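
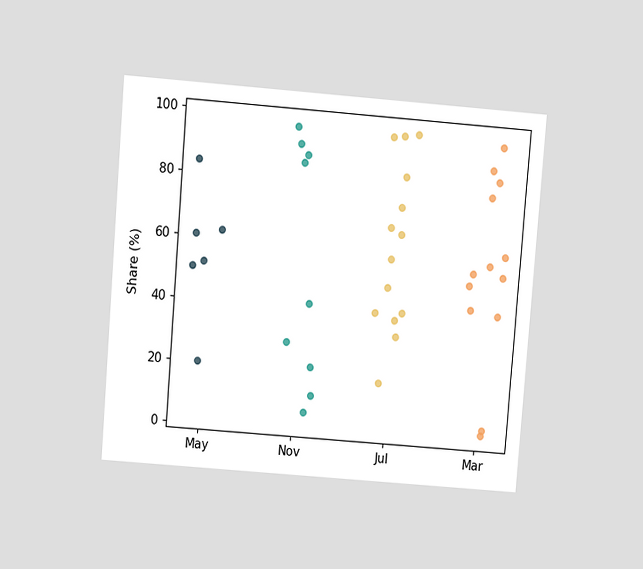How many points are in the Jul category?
The chart is tilted about 5° clockwise and viewed slightly from above. Counting the markers in the Jul column gives 14.

14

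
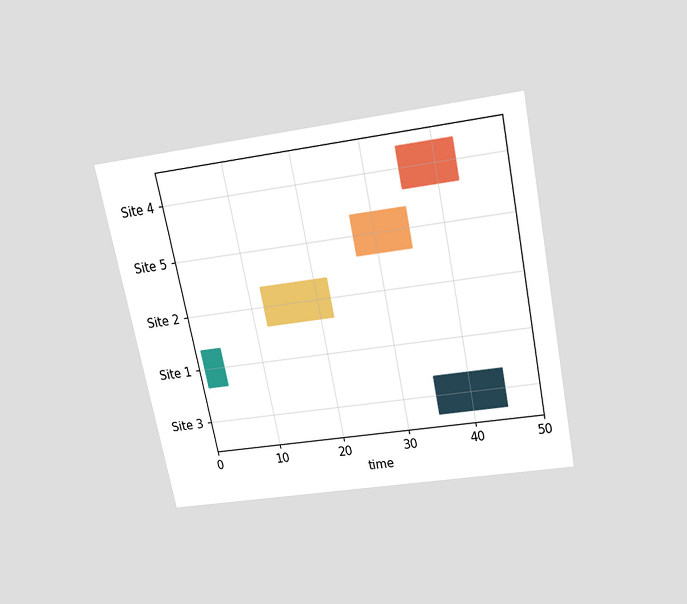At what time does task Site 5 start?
The chart is tilted about 12° counter-clockwise and viewed slightly from above. The Site 5 bar begins at t=27.

27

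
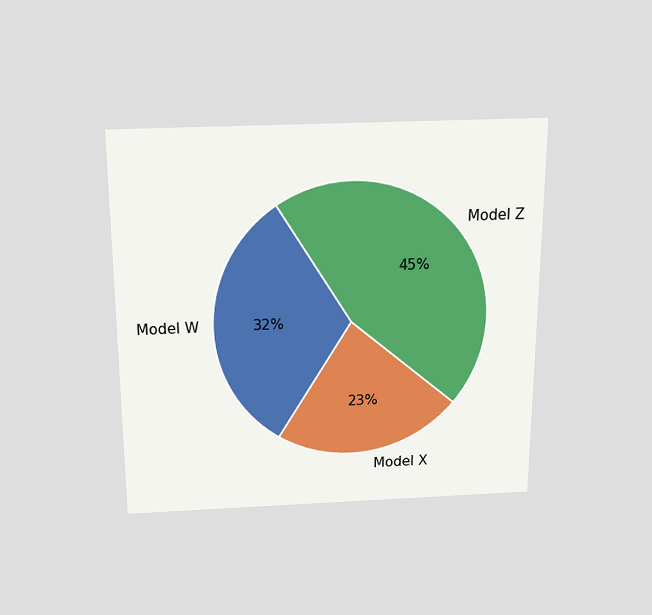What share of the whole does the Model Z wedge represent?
45%

The chart is viewed slightly from above. The Model Z slice takes up 45% of the pie.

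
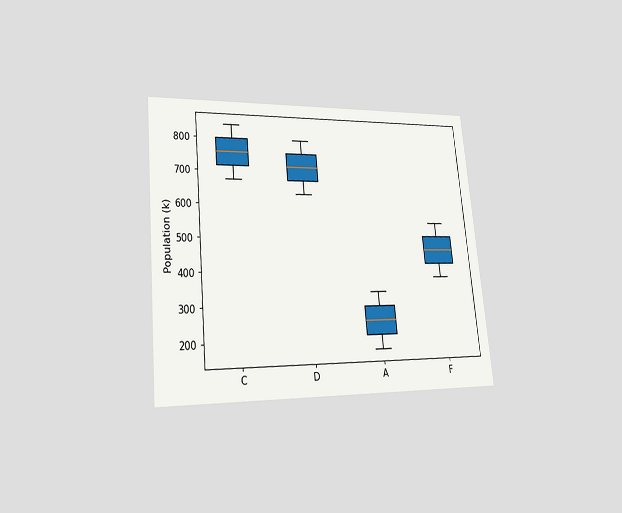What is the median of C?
The chart is tilted about 5° counter-clockwise and viewed at a slight angle. The median line in the C box sits at 756k.

756k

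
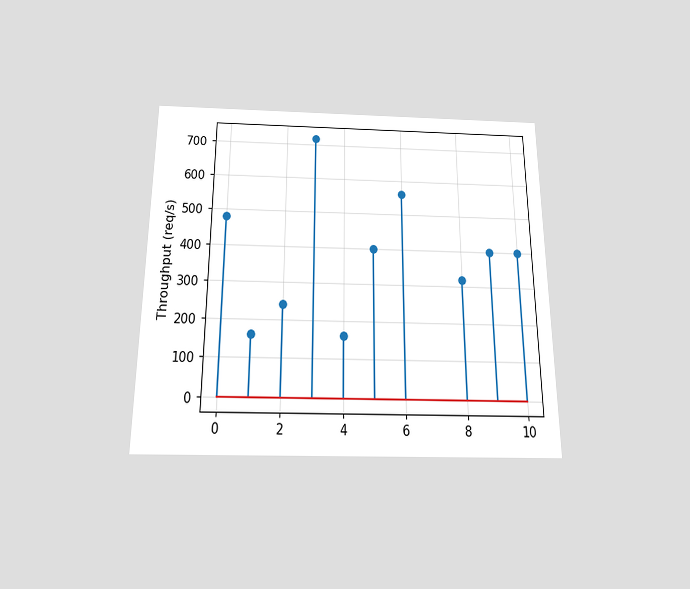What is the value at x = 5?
400req/s

The chart is viewed slightly from below. The stem at x=5 reaches 400req/s.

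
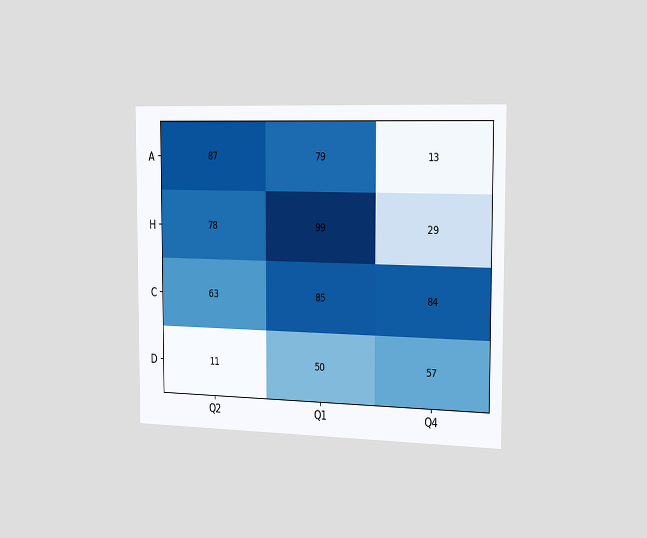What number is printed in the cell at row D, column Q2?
The chart is viewed slightly from the right. The (D, Q2) cell reads 11.

11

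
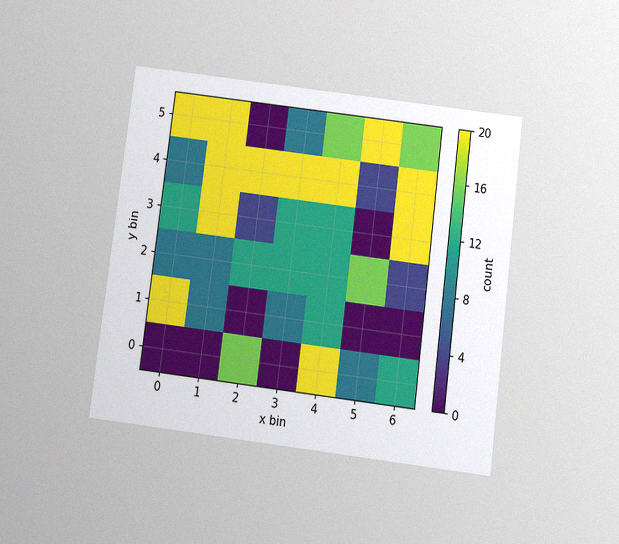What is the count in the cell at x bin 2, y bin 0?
The chart is tilted about 7° clockwise and viewed slightly from below, with some photo noise. Matching the cell (2, 0) against the colorbar gives 16.

16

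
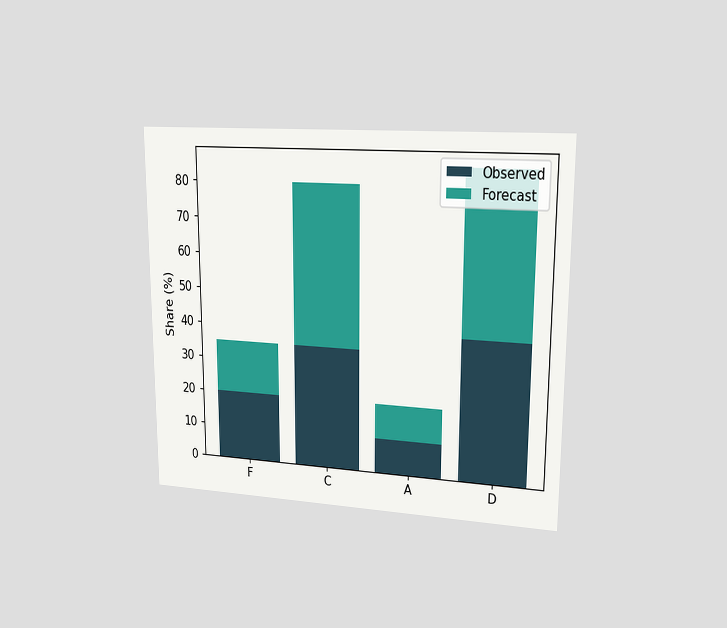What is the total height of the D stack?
85%

The chart is viewed at a slight angle. The D stack's top reaches 85% on the y-axis.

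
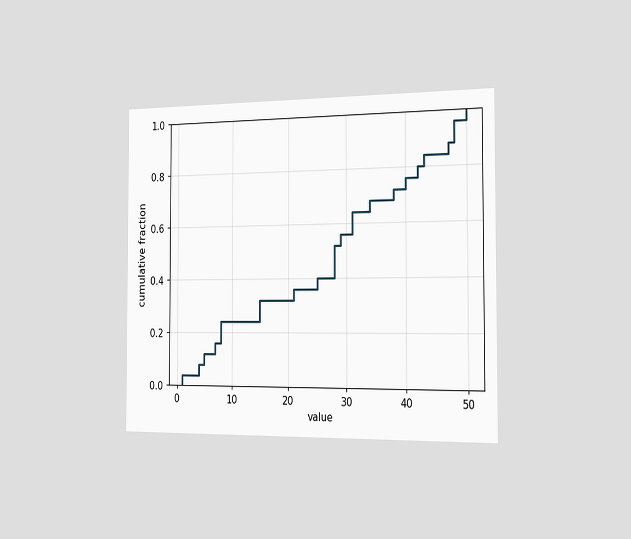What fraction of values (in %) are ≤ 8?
The chart is viewed slightly from the right. At x=8 the ECDF step is at 24%.

24%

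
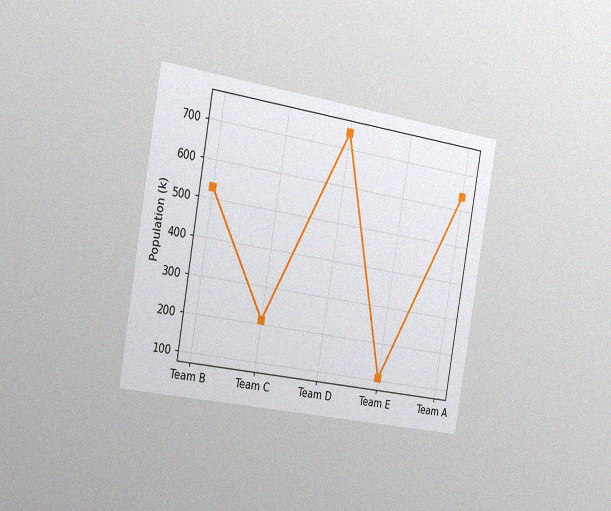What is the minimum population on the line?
106k

The chart is tilted about 10° clockwise and viewed slightly from the left, with some photo noise. The lowest point is at Team E, and reading across to the y-axis gives 106k.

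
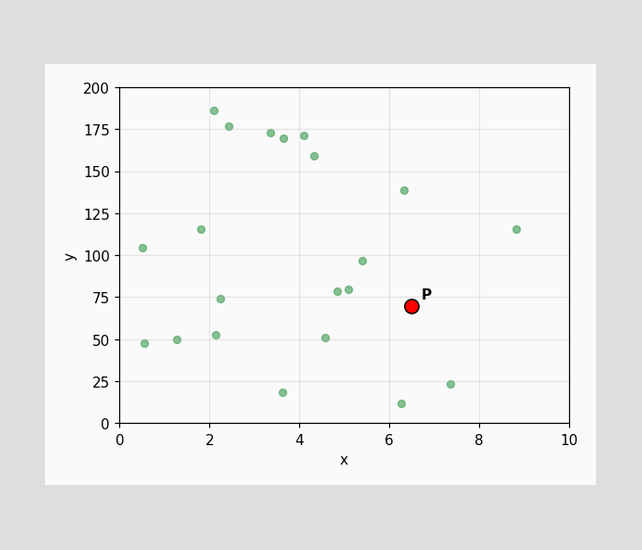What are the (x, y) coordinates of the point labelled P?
Following the gridlines from P to each axis, P sits at (6.5, 70).

(6.5, 70)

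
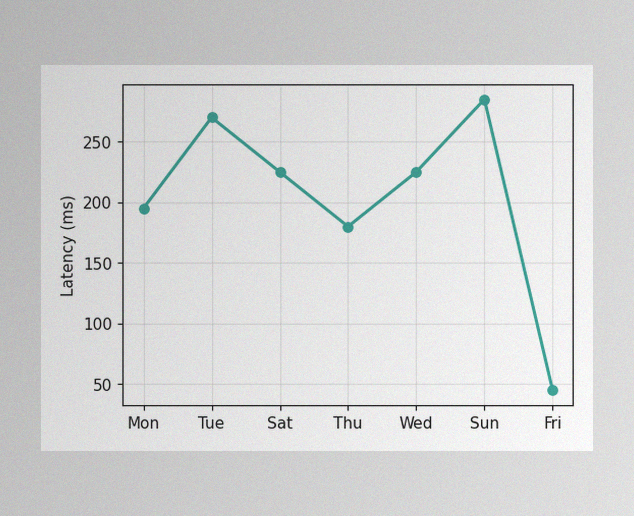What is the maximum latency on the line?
The image has some photo noise and uneven lighting. The highest point is at Sun, and reading across to the y-axis gives 285ms.

285ms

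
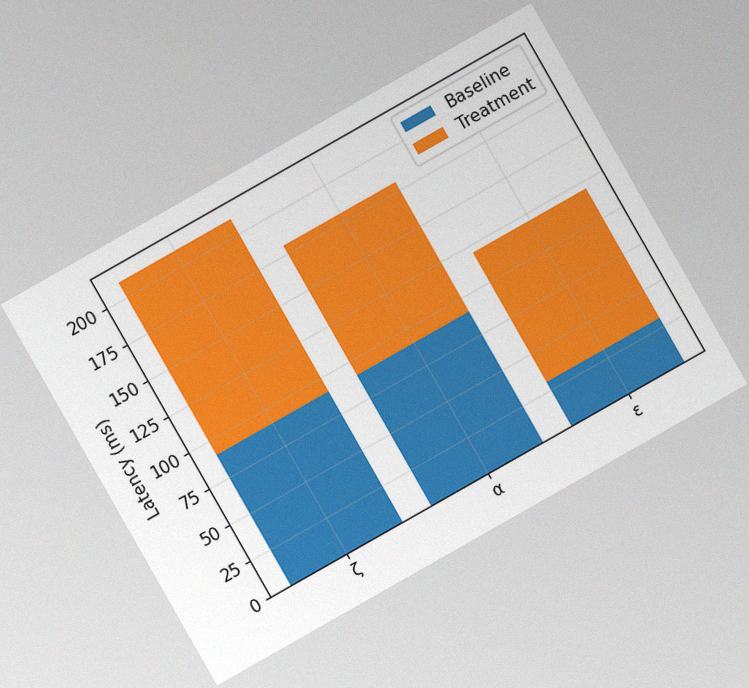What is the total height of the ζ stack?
210ms

The chart is tilted about 30° counter-clockwise, with some photo noise. The ζ stack's top reaches 210ms on the y-axis.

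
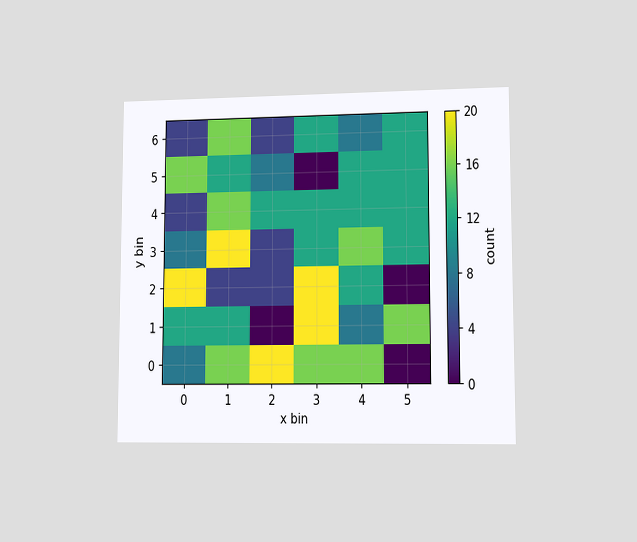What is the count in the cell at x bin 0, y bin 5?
The chart is viewed at a slight angle. Matching the cell (0, 5) against the colorbar gives 16.

16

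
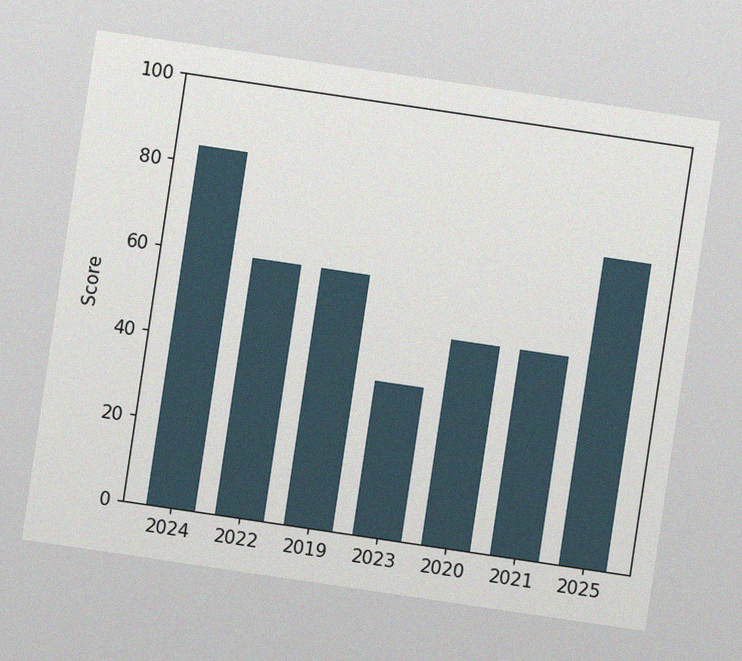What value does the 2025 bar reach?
The chart is tilted about 8° clockwise, with some photo noise. Reading along the chart's y-axis, the 2025 bar reaches 72.

72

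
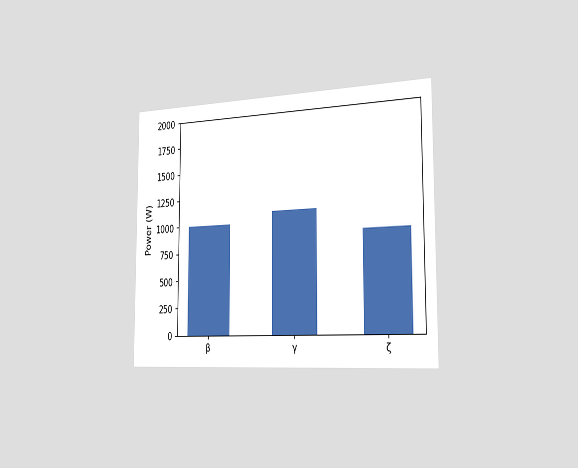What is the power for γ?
The chart is viewed slightly from the right. Reading along the chart's y-axis, the γ bar reaches 1100W.

1100W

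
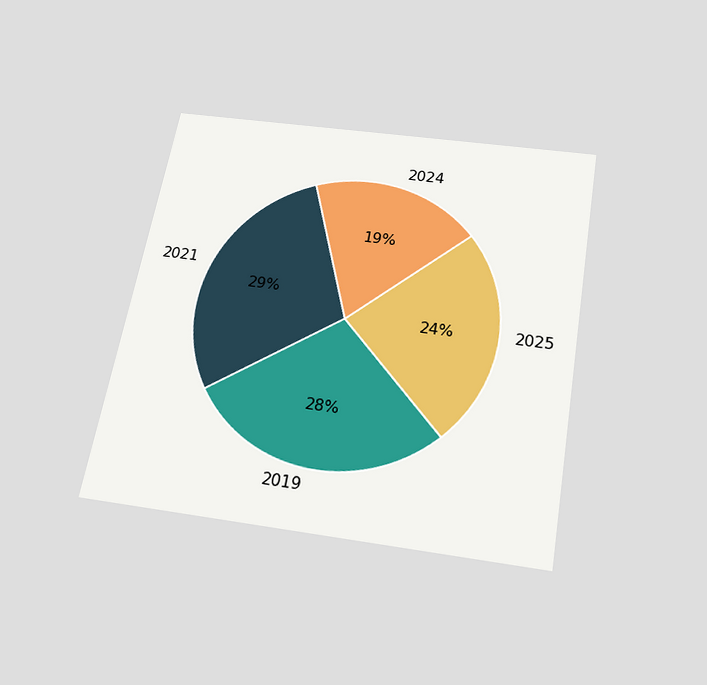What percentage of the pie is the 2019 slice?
28%

The chart is tilted about 10° clockwise and viewed slightly from below. The 2019 slice takes up 28% of the pie.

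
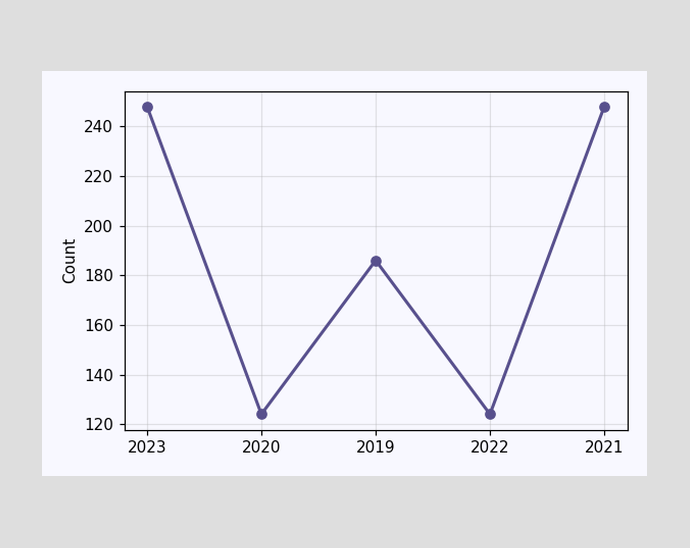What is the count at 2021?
248

At 2021, the line is at 248.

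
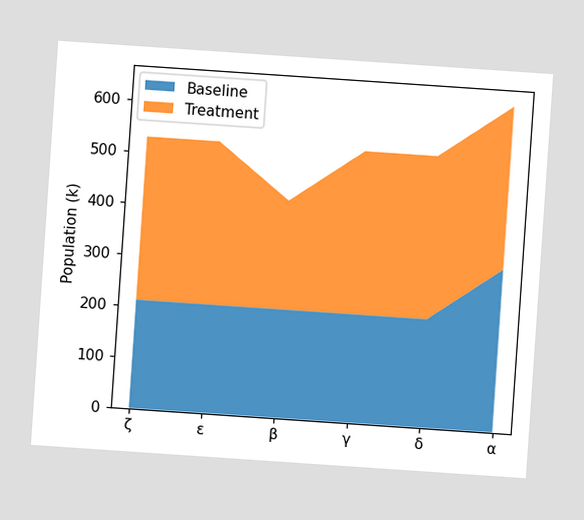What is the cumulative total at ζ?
530k

The chart is tilted about 4° clockwise. The stacked total at ζ reaches 530k.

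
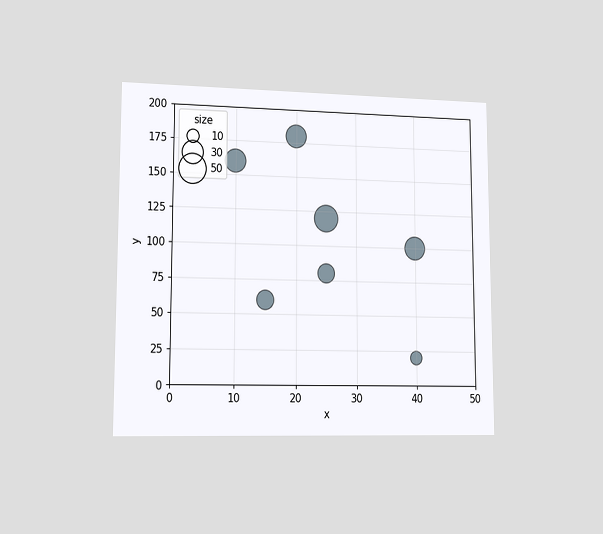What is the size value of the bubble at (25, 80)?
20

The chart is viewed slightly from the left. Matching the bubble at (25, 80) against the size legend gives 20.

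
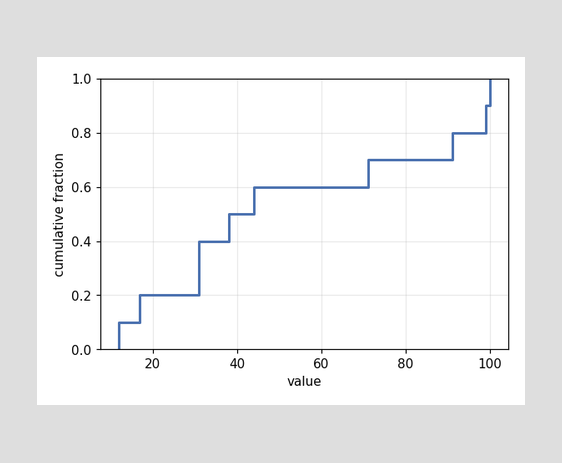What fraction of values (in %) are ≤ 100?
At x=100 the ECDF step is at 100%.

100%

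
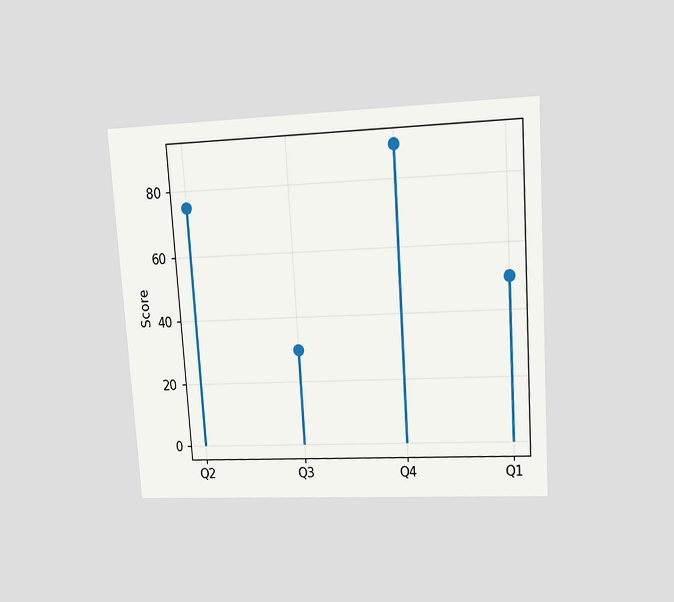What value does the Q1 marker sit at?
The chart is tilted about 4° counter-clockwise and viewed at a slight angle. The Q1 marker sits at 50.

50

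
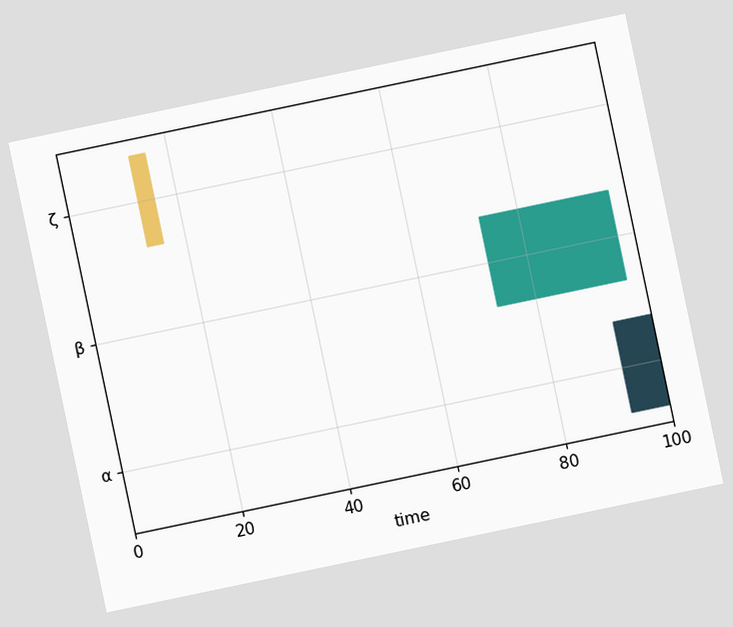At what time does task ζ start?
The chart is tilted about 12° counter-clockwise. The ζ bar begins at t=13.

13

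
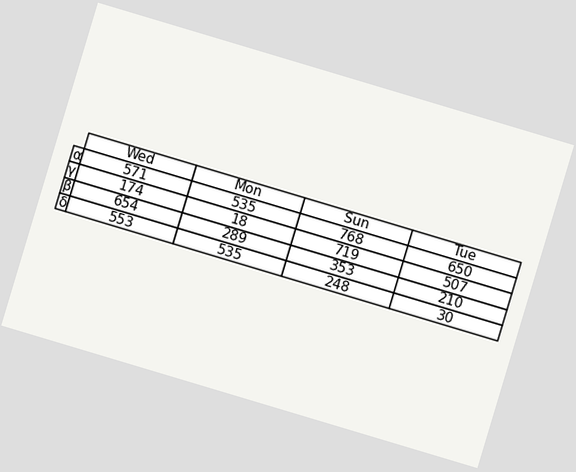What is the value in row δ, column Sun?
The chart is tilted about 17° clockwise. The (δ, Sun) cell reads 248.

248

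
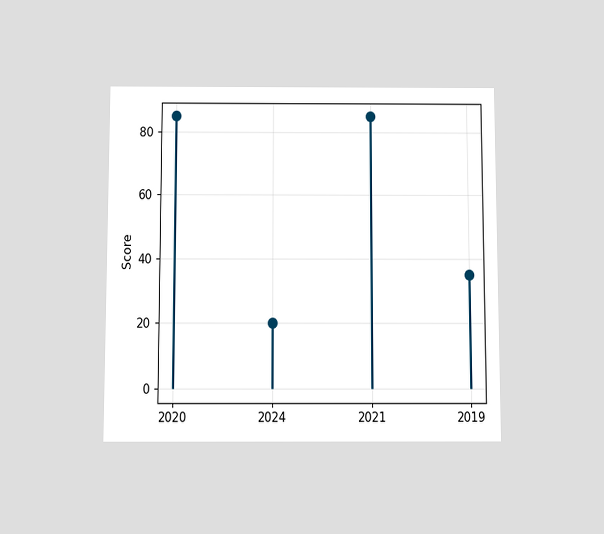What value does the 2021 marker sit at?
85

The chart is viewed slightly from below. The 2021 marker sits at 85.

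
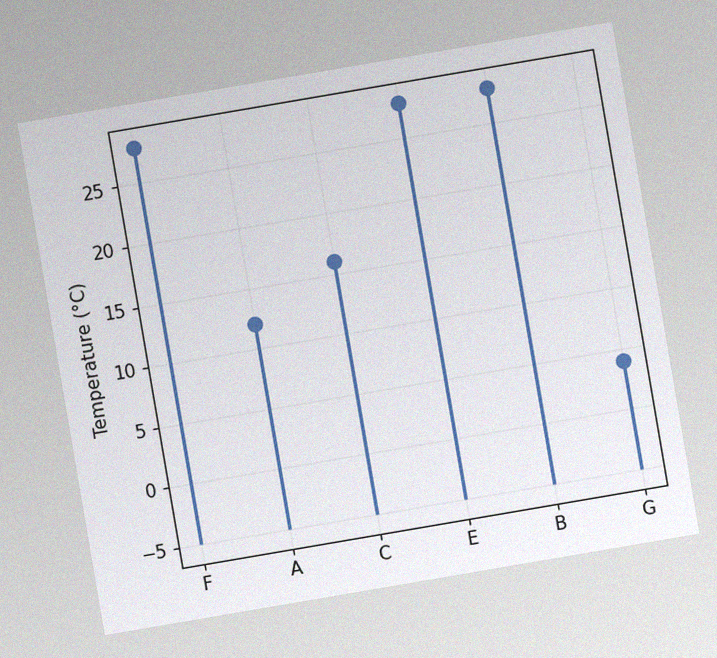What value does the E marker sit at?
28°C

The chart is tilted about 10° counter-clockwise, with some photo noise. The E marker sits at 28°C.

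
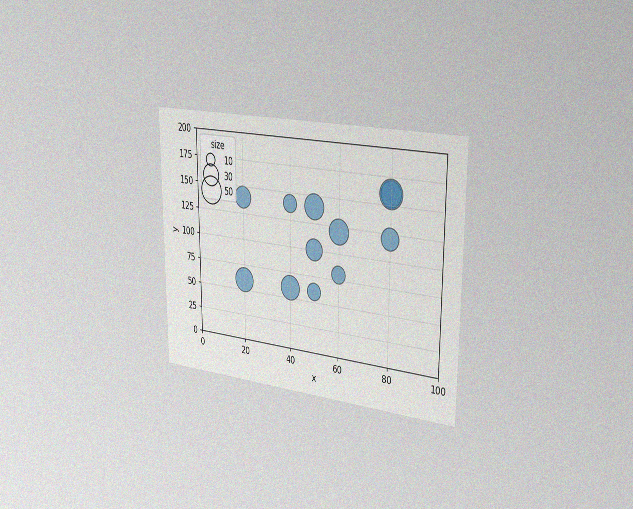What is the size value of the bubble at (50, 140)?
40

The chart is viewed slightly from the right, with some photo noise. Matching the bubble at (50, 140) against the size legend gives 40.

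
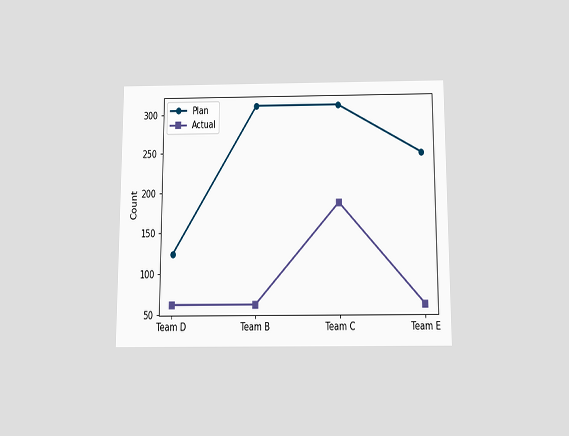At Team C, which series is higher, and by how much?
The chart is viewed slightly from below. At Team C, Plan sits above the other line by 124.

Plan, by 124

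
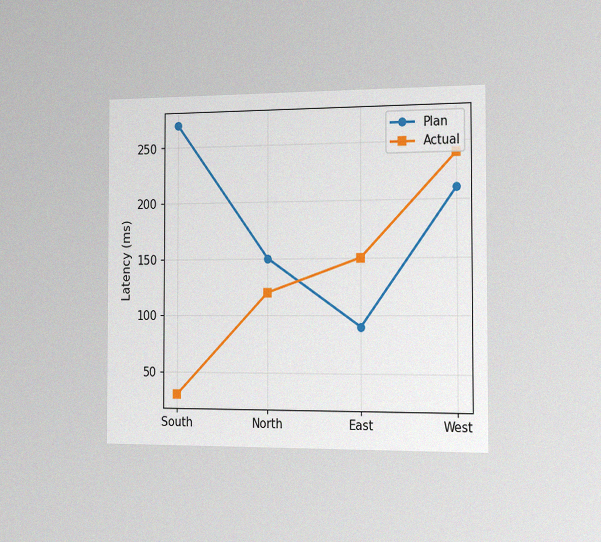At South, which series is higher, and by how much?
The chart is viewed slightly from the right, with some photo noise. At South, Plan sits above the other line by 240ms.

Plan, by 240ms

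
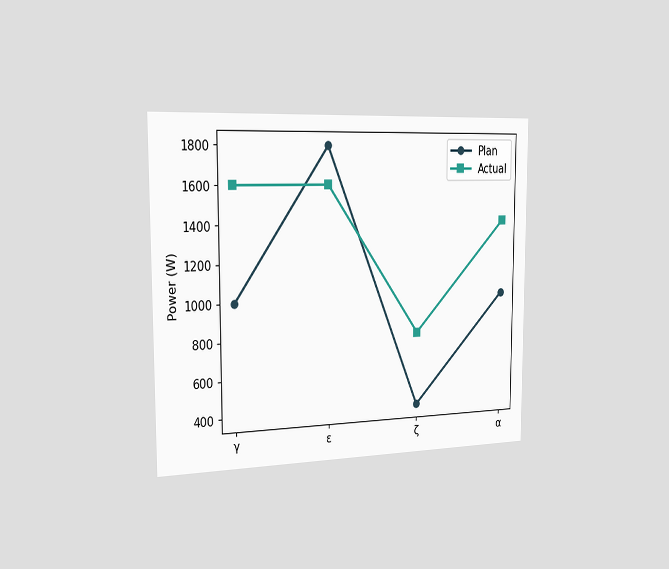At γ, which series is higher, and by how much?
The chart is viewed slightly from the left. At γ, Actual sits above the other line by 600W.

Actual, by 600W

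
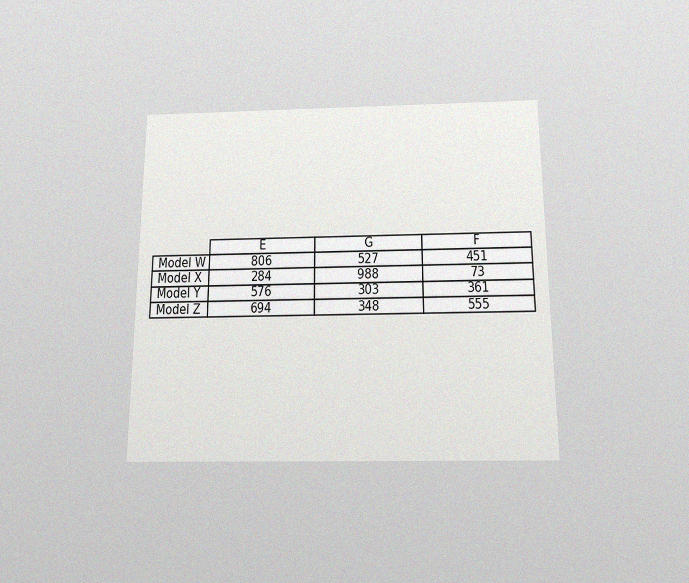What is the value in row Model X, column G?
988

The chart is viewed slightly from below, with some photo noise. The (Model X, G) cell reads 988.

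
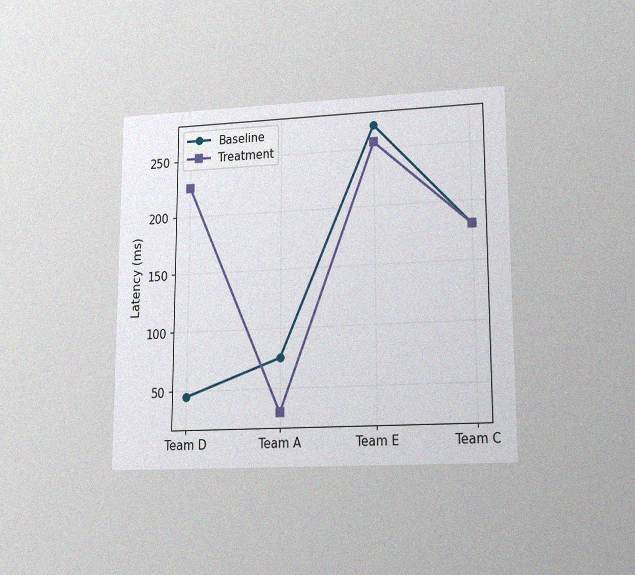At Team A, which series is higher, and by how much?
The chart is viewed at a slight angle, with some photo noise. At Team A, Baseline sits above the other line by 45ms.

Baseline, by 45ms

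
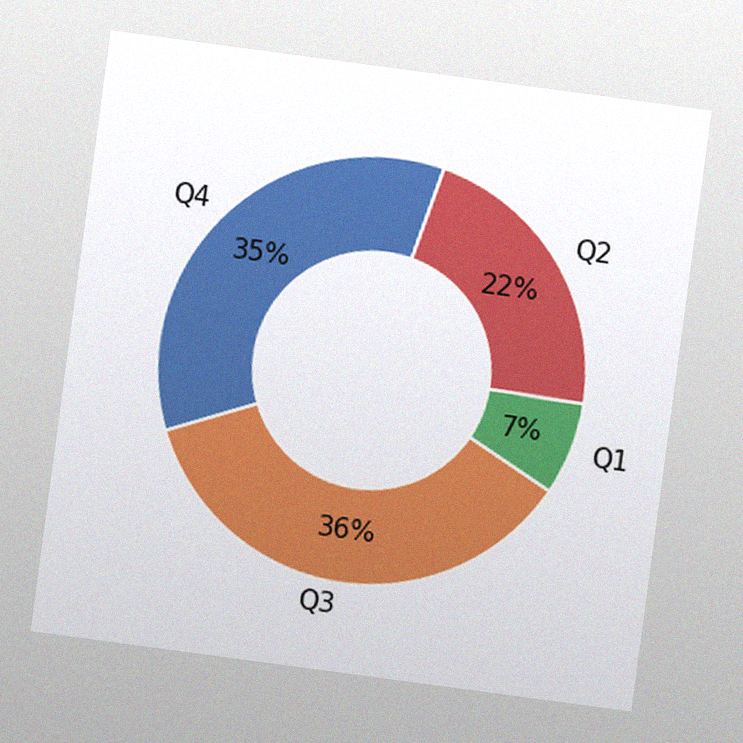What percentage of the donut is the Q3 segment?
36%

The chart is tilted about 8° clockwise, with some photo noise. The Q3 segment takes up 36% of the ring.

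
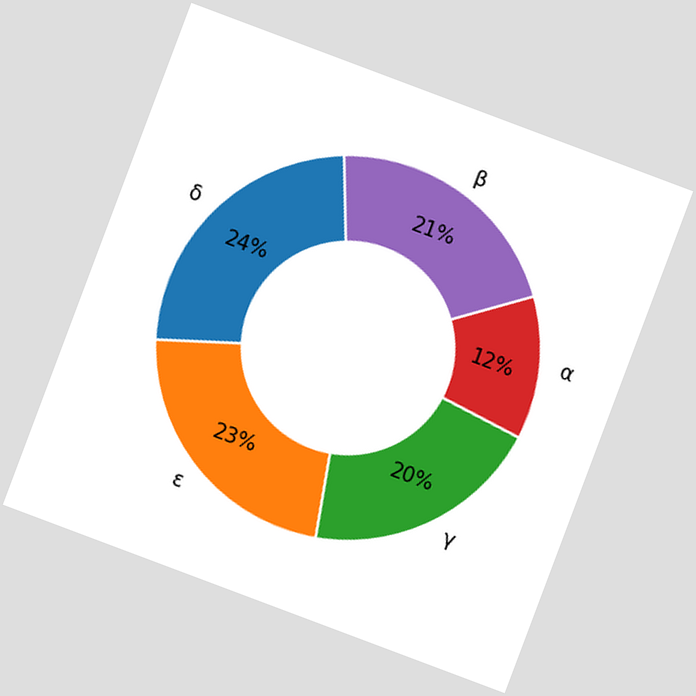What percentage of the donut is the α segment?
12%

The chart is tilted about 21° clockwise. The α segment takes up 12% of the ring.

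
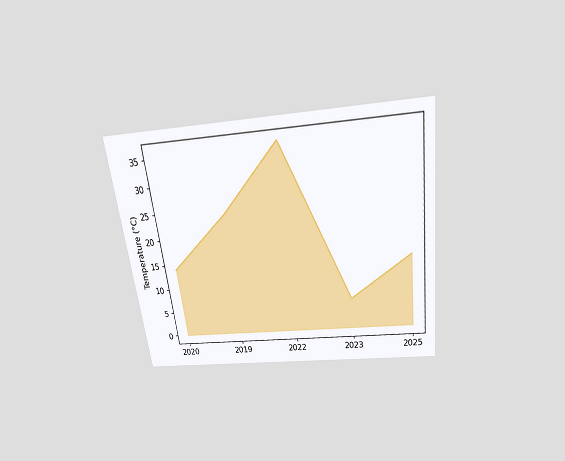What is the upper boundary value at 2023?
The chart is tilted about 7° counter-clockwise and viewed slightly from above. At 2023 the upper boundary is at 6°C.

6°C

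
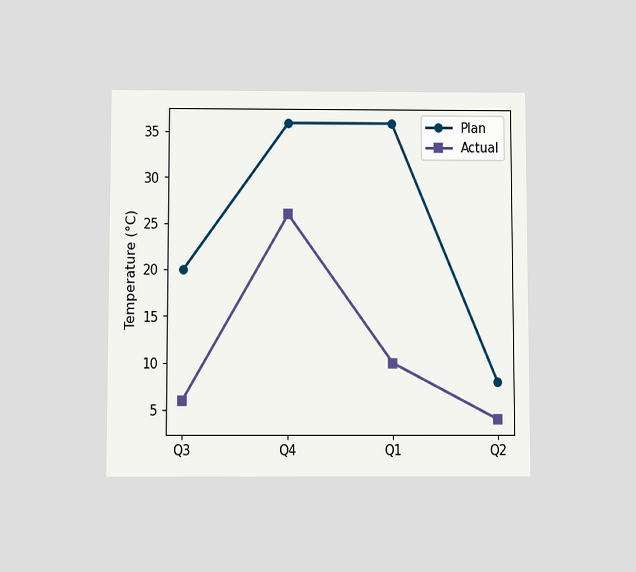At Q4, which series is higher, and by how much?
Plan, by 10°C

The chart is viewed slightly from below. At Q4, Plan sits above the other line by 10°C.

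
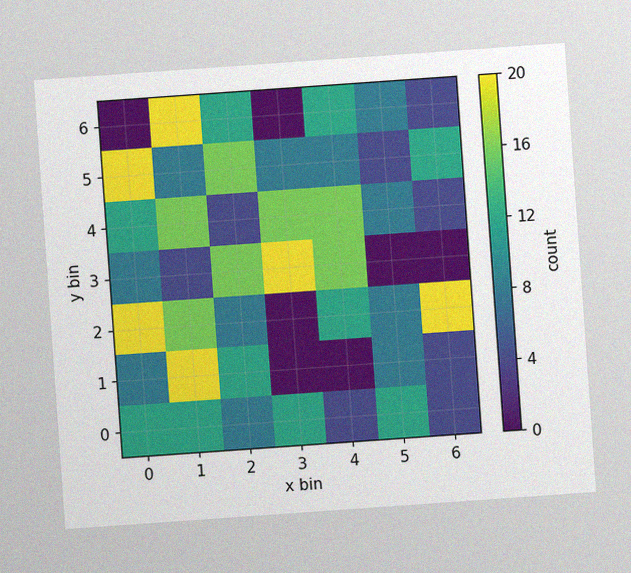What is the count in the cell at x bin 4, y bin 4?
16

The chart is tilted about 4° counter-clockwise, with some photo noise. Matching the cell (4, 4) against the colorbar gives 16.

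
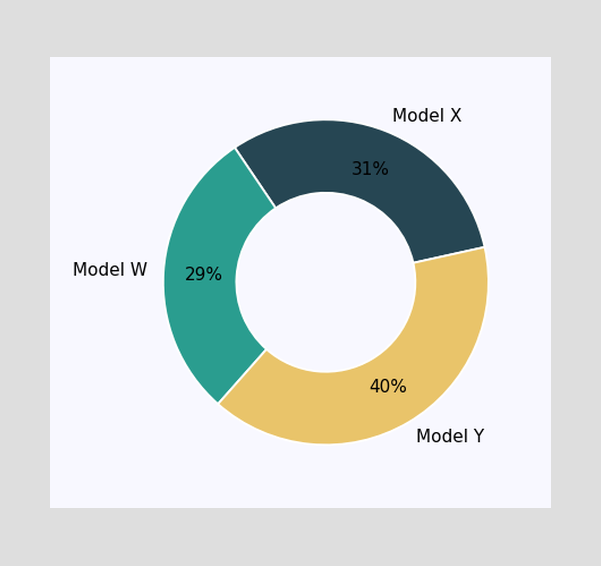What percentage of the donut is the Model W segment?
29%

The Model W segment takes up 29% of the ring.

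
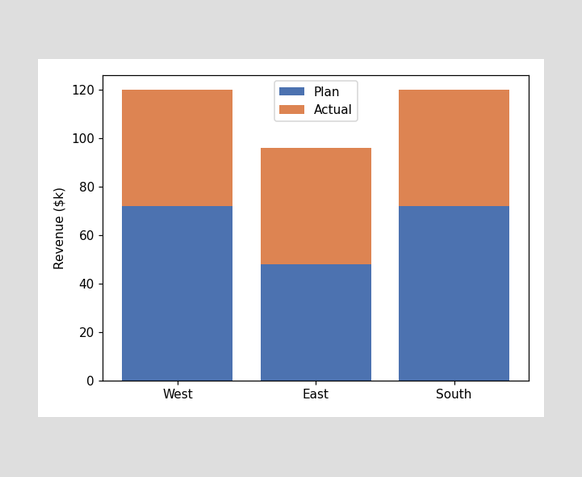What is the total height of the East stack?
$96k

The East stack's top reaches $96k on the y-axis.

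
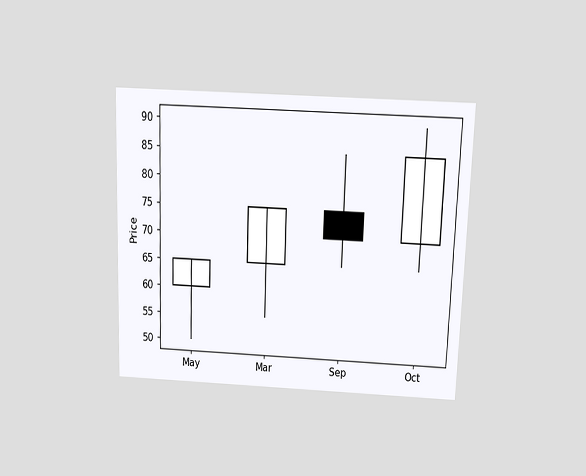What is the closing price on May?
65

The chart is viewed slightly from above. The May candle closes at 65.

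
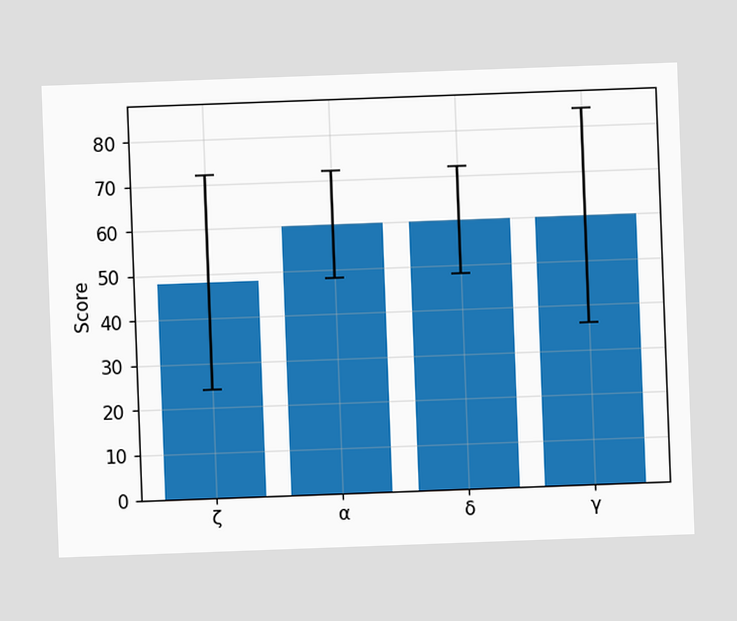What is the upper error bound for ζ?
72

The chart is tilted about 2° counter-clockwise. The ζ bar's upper whisker reaches 72.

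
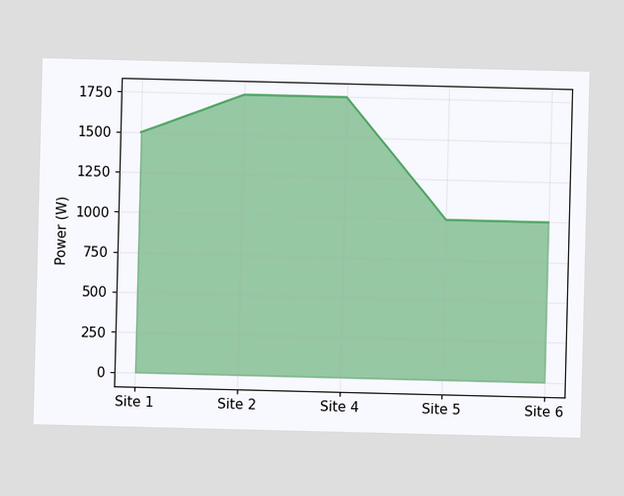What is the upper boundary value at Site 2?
1750W

At Site 2 the upper boundary is at 1750W.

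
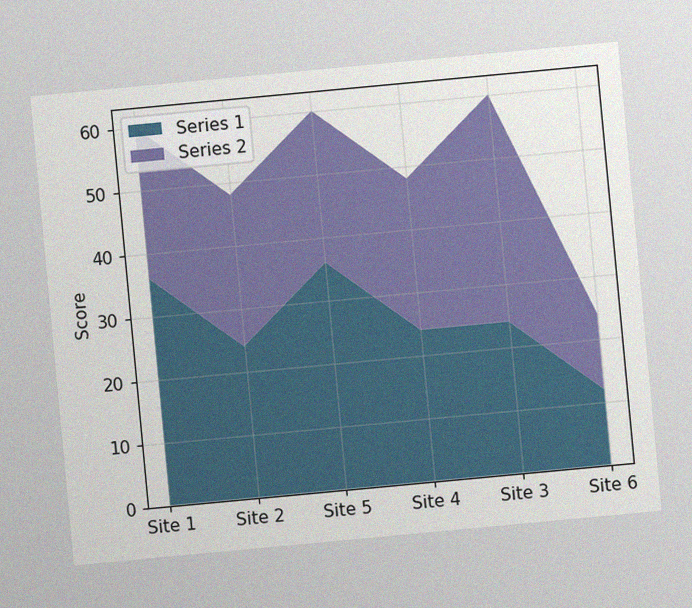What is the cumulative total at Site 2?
48

The chart is tilted about 5° counter-clockwise, with some photo noise. The stacked total at Site 2 reaches 48.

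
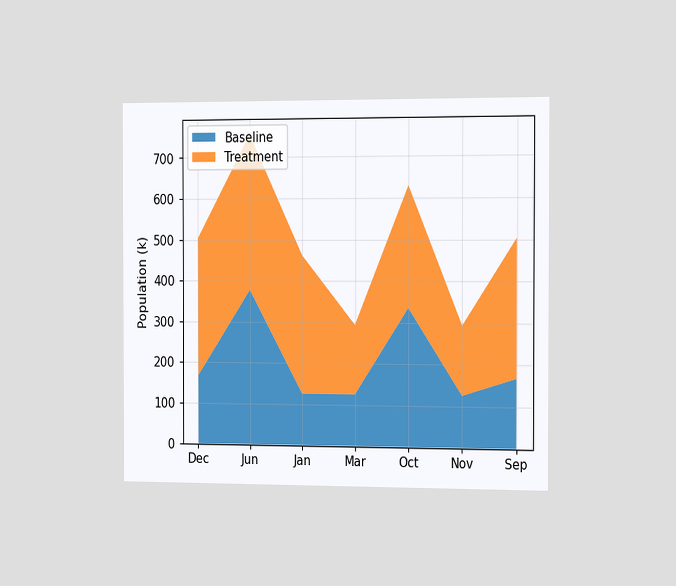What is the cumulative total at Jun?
The chart is viewed slightly from the right. The stacked total at Jun reaches 756k.

756k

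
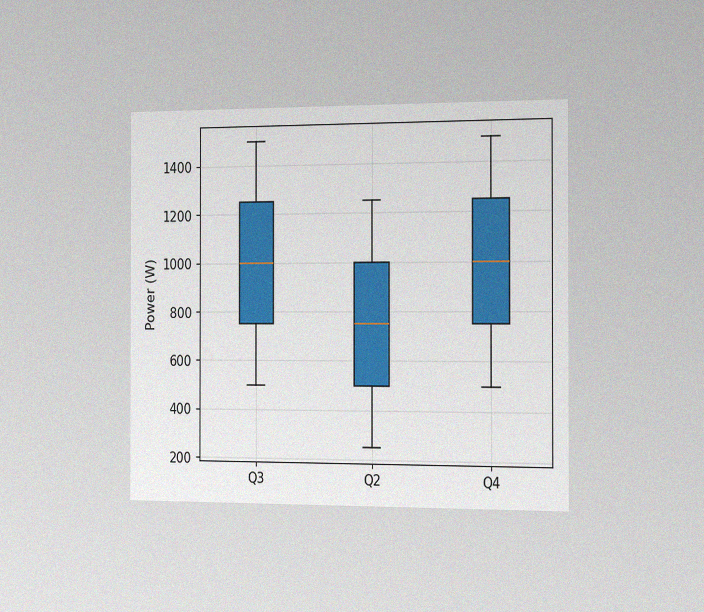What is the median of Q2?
750W

The chart is viewed slightly from the right, with some photo noise. The median line in the Q2 box sits at 750W.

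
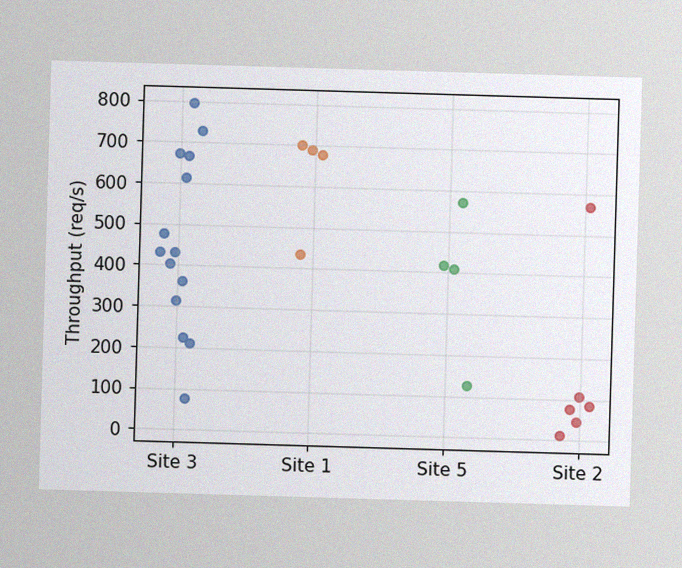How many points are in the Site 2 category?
6

The image has some photo noise and uneven lighting. Counting the markers in the Site 2 column gives 6.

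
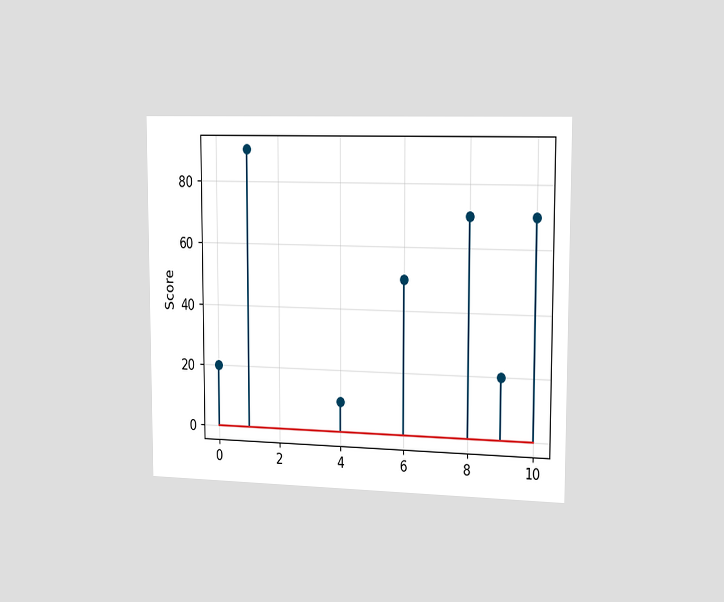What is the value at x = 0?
20

The chart is viewed slightly from the right. The stem at x=0 reaches 20.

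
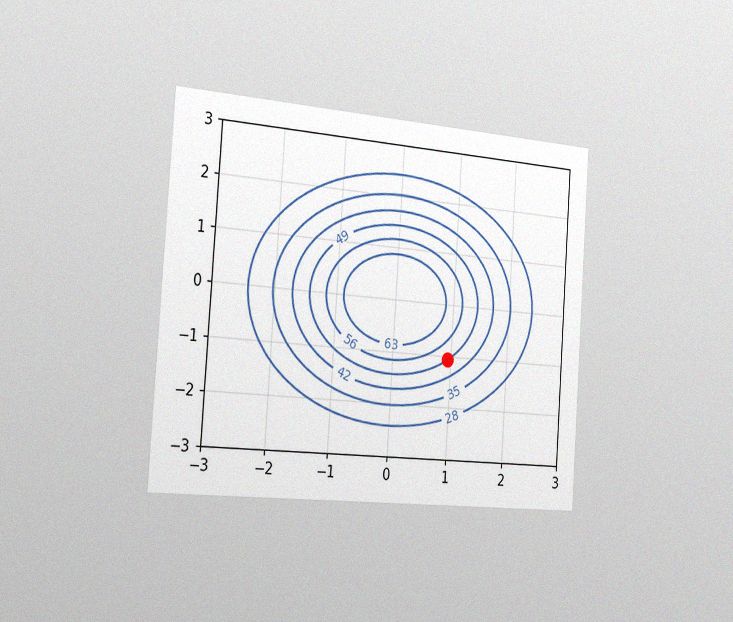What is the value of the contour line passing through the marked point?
The chart is tilted about 4° clockwise and viewed slightly from the left, with some photo noise. The marked point sits on the contour labelled 49.

49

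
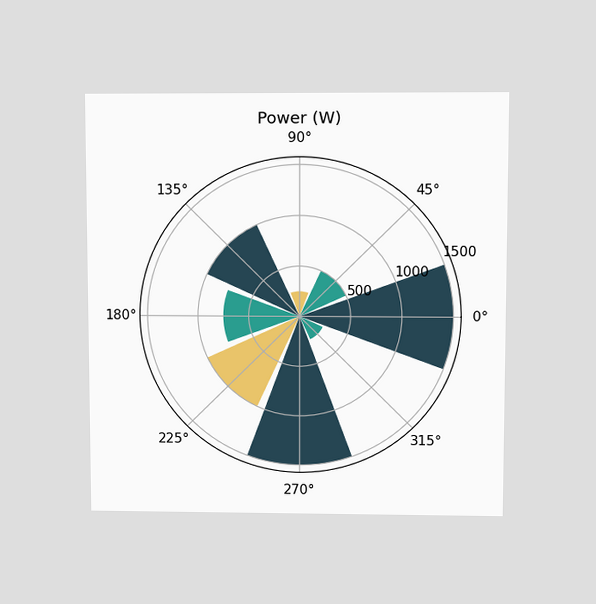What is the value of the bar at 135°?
The chart is viewed at a slight angle. The bar at 135° reaches 1000W on the radial axis.

1000W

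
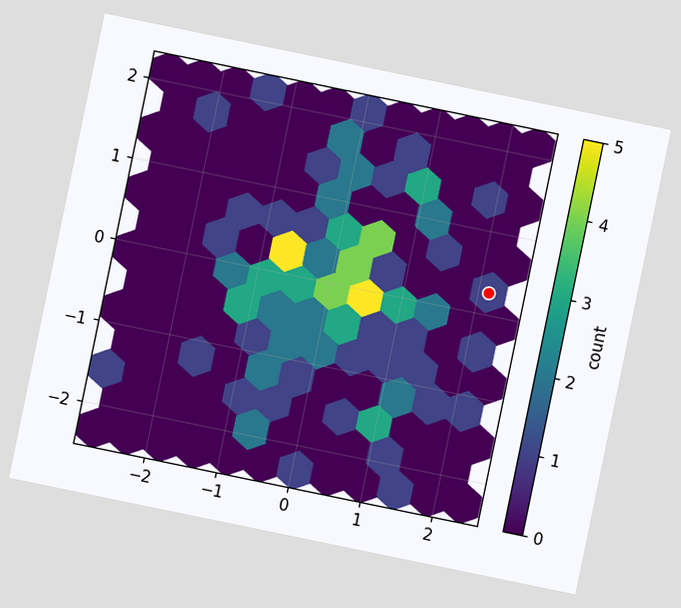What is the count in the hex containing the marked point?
1

The chart is tilted about 12° clockwise. The marked hex reads 1 on the colorbar.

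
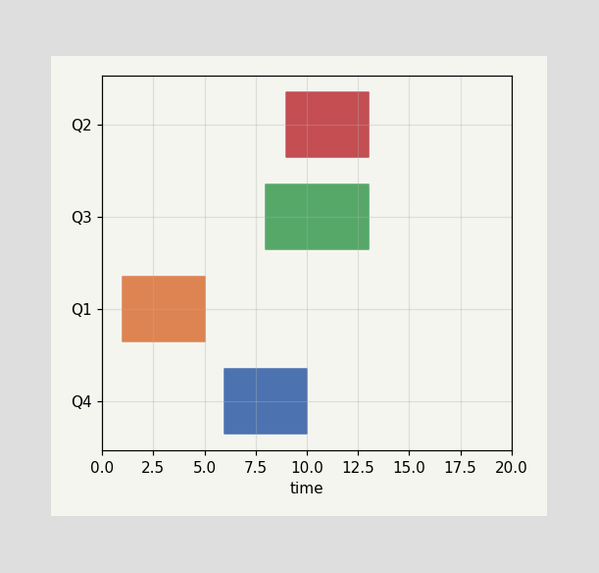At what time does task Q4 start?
The Q4 bar begins at t=6.

6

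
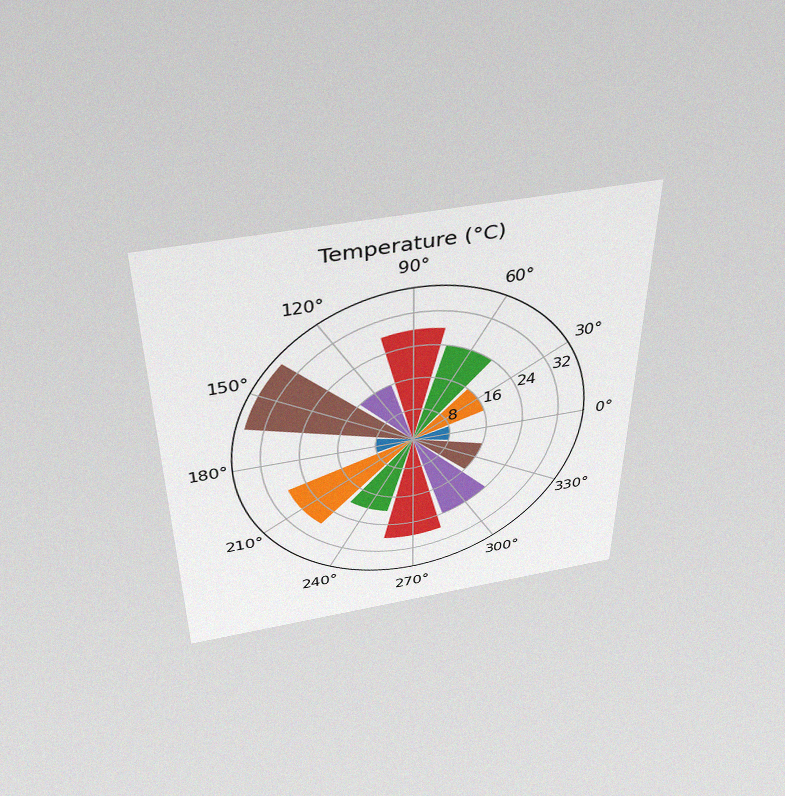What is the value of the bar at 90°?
The chart is viewed slightly from above, with some photo noise. The bar at 90° reaches 28°C on the radial axis.

28°C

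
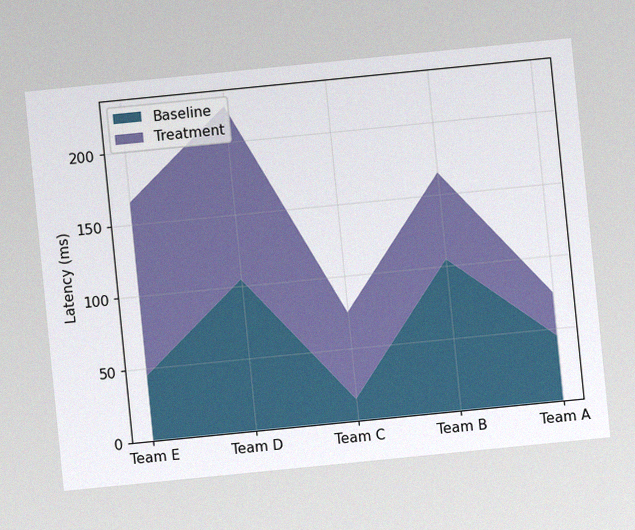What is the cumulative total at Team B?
The chart is tilted about 6° counter-clockwise, with some photo noise. The stacked total at Team B reaches 165ms.

165ms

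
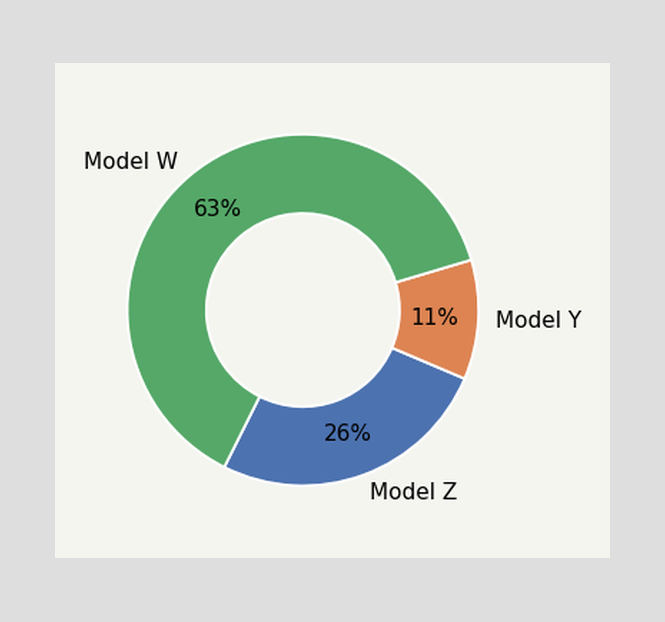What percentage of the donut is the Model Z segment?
26%

The Model Z segment takes up 26% of the ring.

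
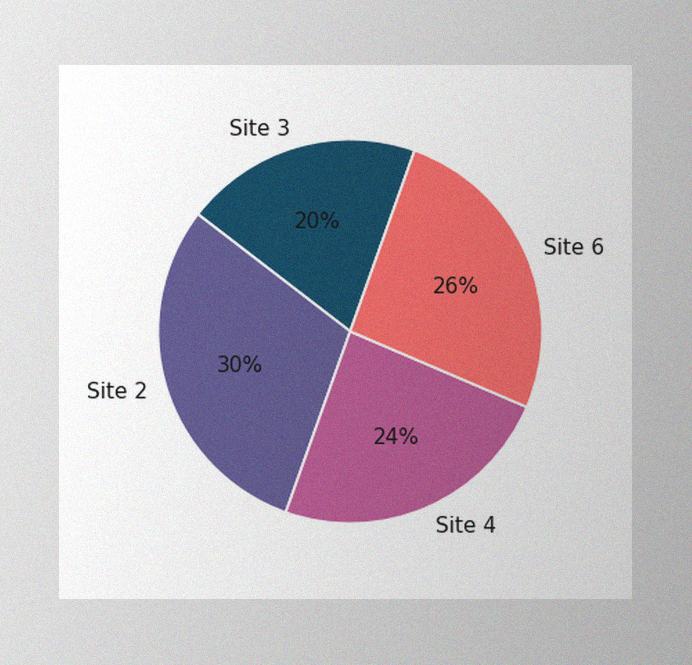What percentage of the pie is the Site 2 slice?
30%

The image has some photo noise and uneven lighting. The Site 2 slice takes up 30% of the pie.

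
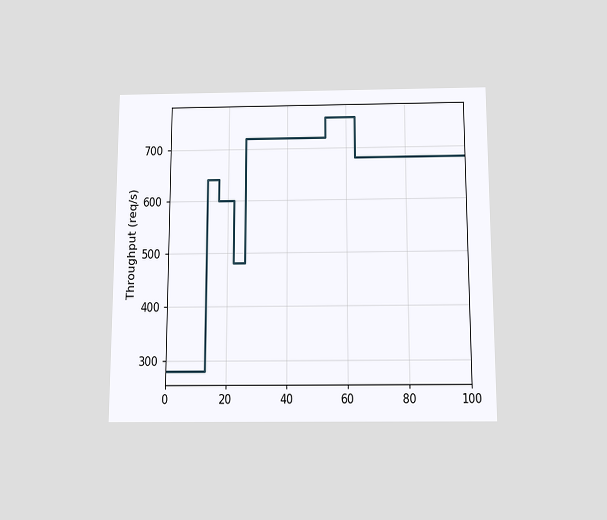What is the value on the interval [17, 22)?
The chart is viewed slightly from below. On [17, 22) the step sits at 600req/s.

600req/s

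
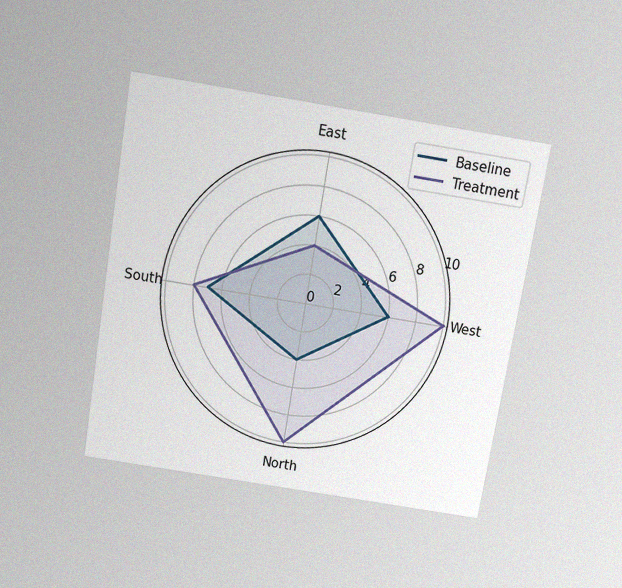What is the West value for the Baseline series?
The chart is tilted about 9° clockwise and viewed slightly from above, with some photo noise. On the West axis, Baseline reaches 6.

6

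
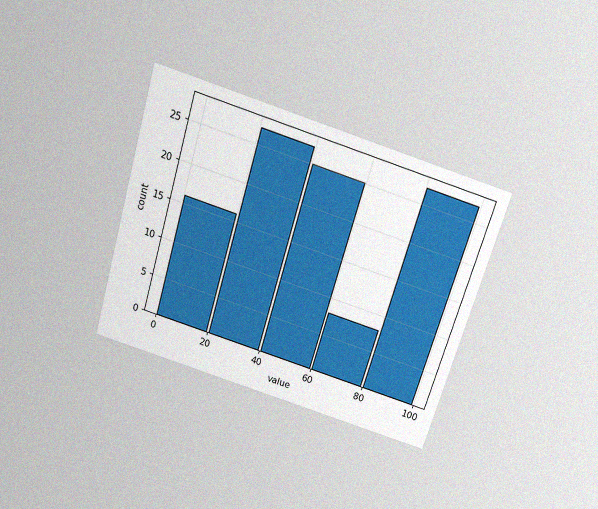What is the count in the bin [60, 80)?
The chart is tilted about 17° clockwise and viewed slightly from above, with some photo noise. The [60, 80) bin has height 8.

8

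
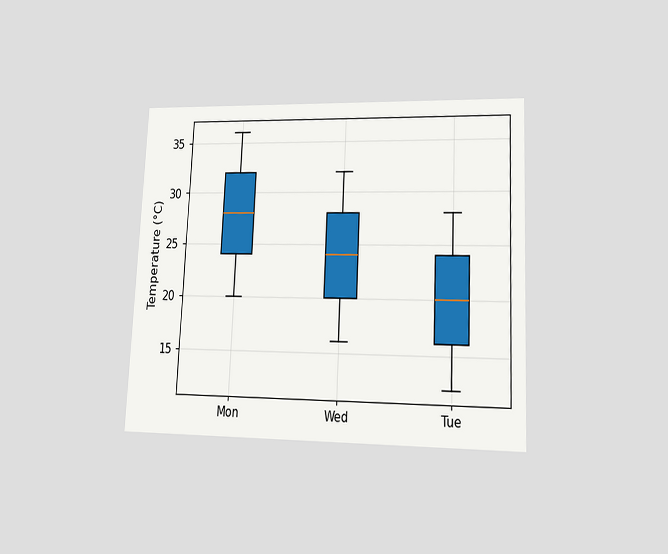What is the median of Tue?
The chart is tilted about 3° clockwise and viewed at a slight angle. The median line in the Tue box sits at 20°C.

20°C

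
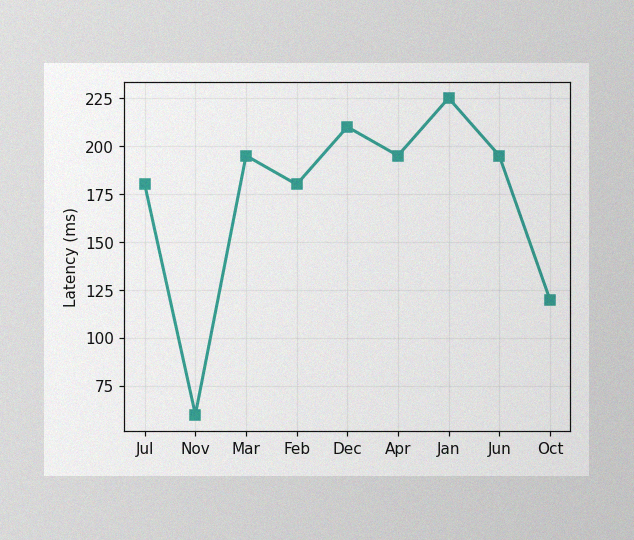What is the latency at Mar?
The image has some photo noise and uneven lighting. At Mar, the line is at 195ms.

195ms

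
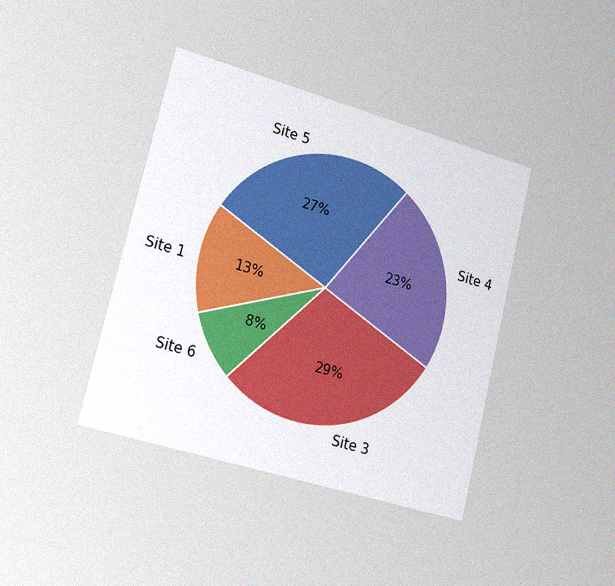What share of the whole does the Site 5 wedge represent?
27%

The chart is tilted about 14° clockwise and viewed slightly from the left, with some photo noise. The Site 5 slice takes up 27% of the pie.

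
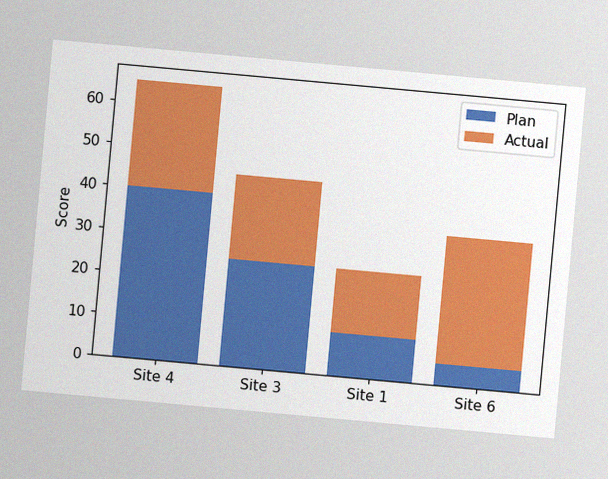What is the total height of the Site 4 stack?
The chart is tilted about 5° clockwise, with some photo noise. The Site 4 stack's top reaches 65 on the y-axis.

65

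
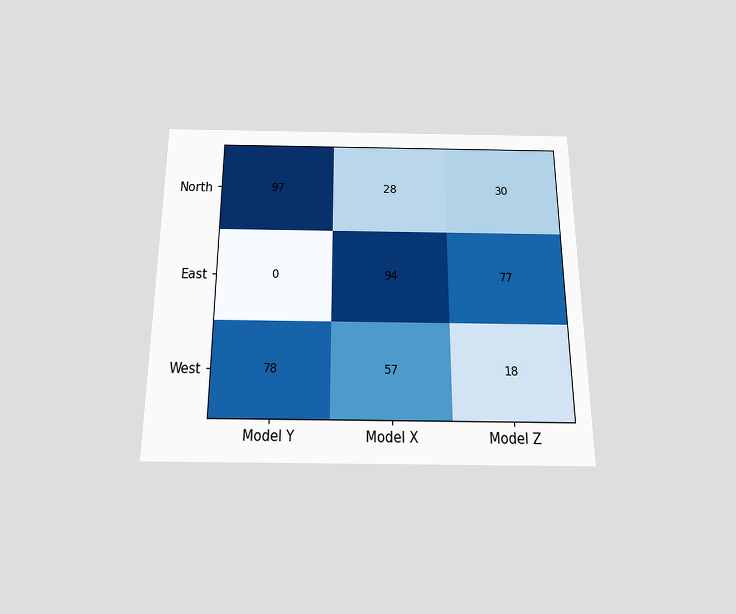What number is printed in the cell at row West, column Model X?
57

The chart is viewed slightly from below. The (West, Model X) cell reads 57.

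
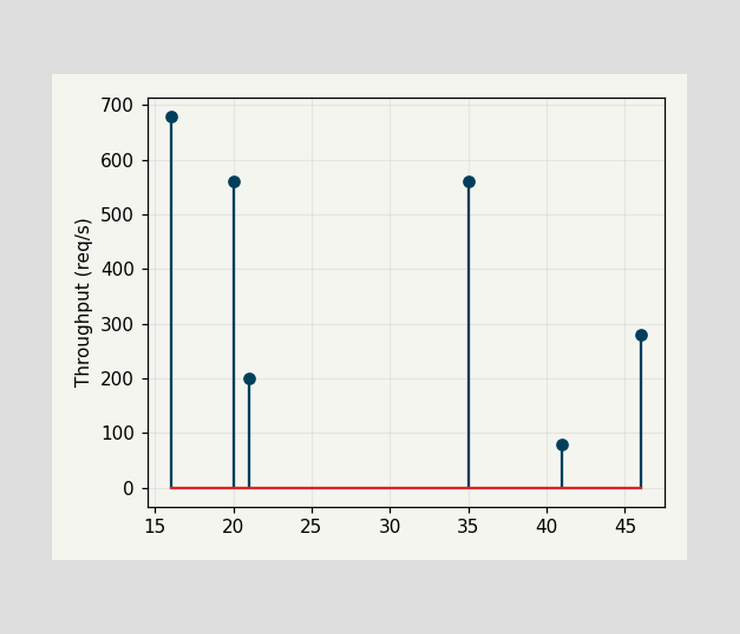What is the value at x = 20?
The stem at x=20 reaches 560req/s.

560req/s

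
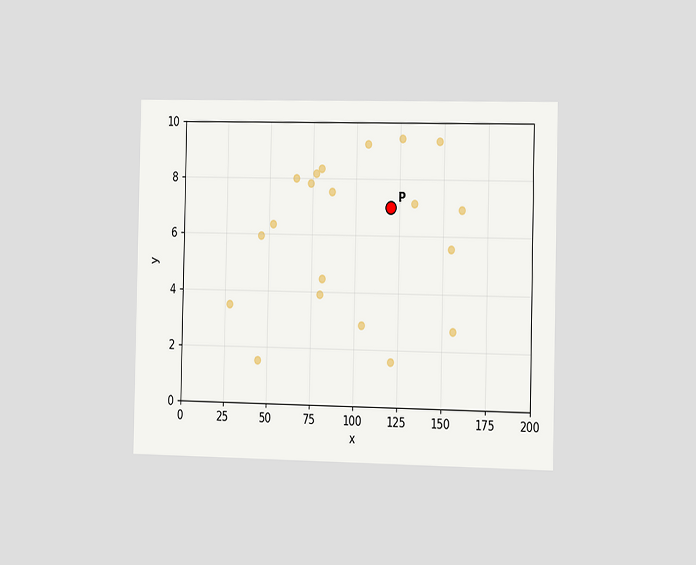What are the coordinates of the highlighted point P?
(120, 7)

The chart is viewed slightly from the right. Following the gridlines from P to each axis, P sits at (120, 7).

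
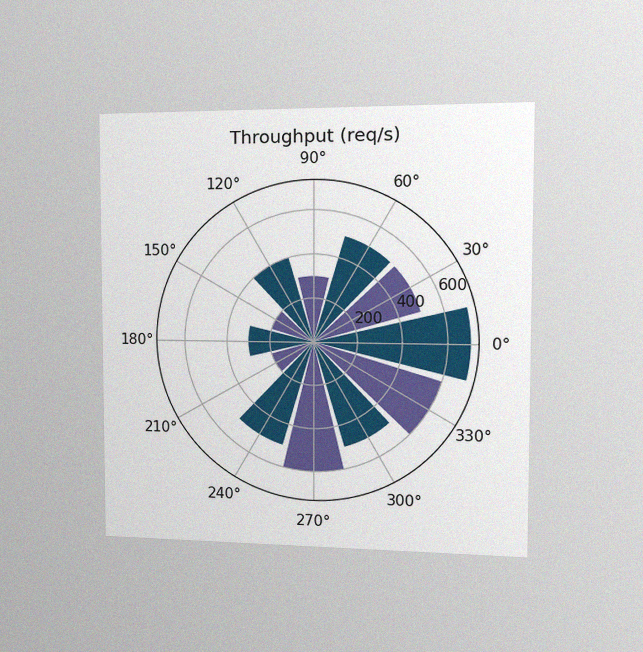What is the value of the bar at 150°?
The chart is viewed slightly from the right, with some photo noise. The bar at 150° reaches 200req/s on the radial axis.

200req/s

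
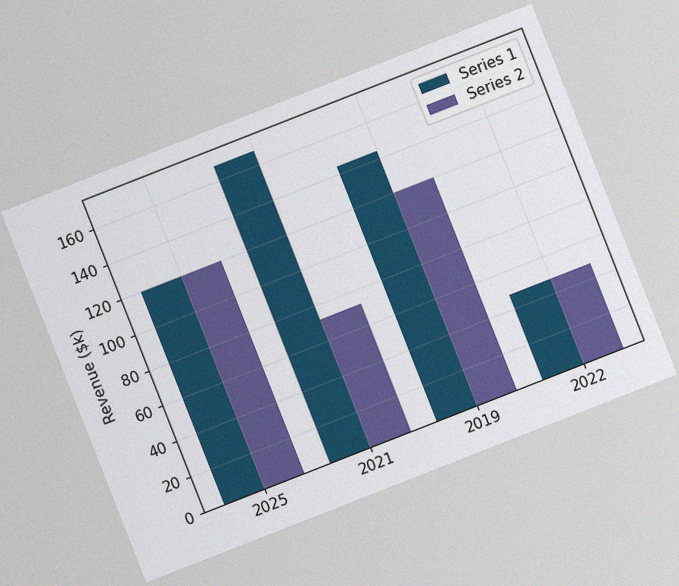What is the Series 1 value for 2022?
$48k

The chart is tilted about 21° counter-clockwise, with some photo noise. The Series 1 bar at 2022 reaches $48k on the y-axis.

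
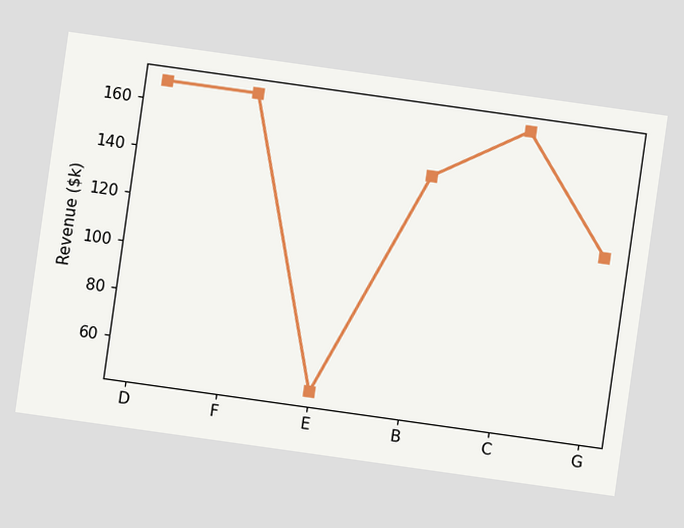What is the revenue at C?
$168k

The chart is tilted about 8° clockwise. At C, the line is at $168k.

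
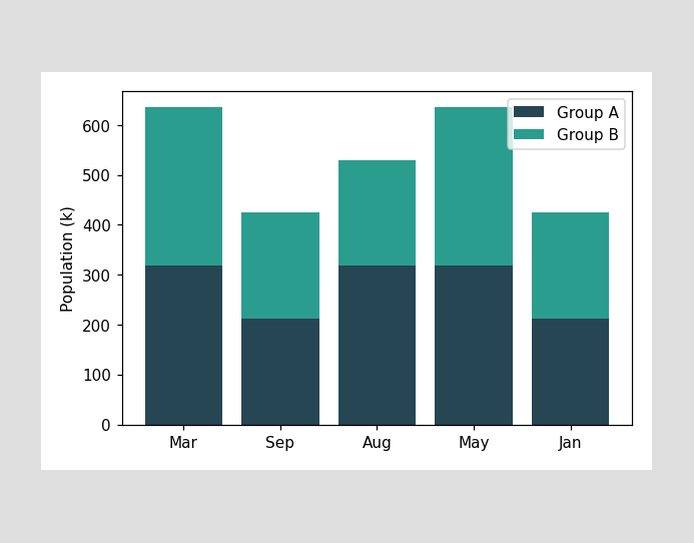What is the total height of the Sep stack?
The Sep stack's top reaches 424k on the y-axis.

424k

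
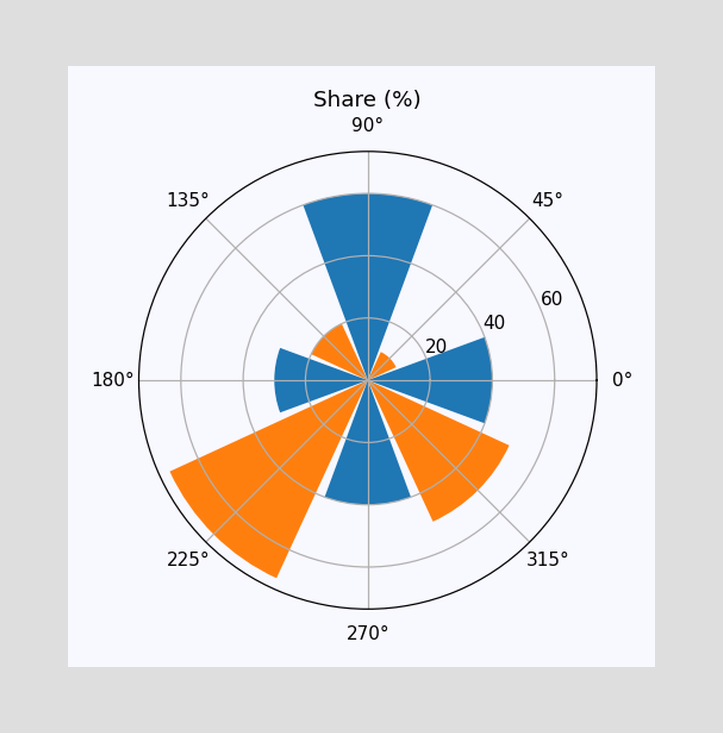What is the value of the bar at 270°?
40%

The bar at 270° reaches 40% on the radial axis.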